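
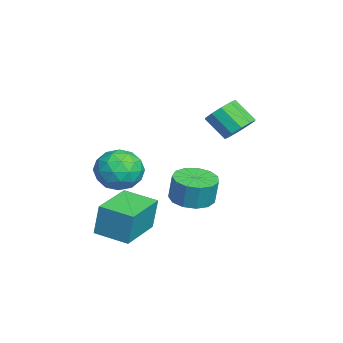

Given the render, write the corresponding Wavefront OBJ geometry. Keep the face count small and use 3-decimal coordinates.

v -0.988 1.256 -0.177
v -0.453 0.459 -0.139
v -0.317 0.608 1.094
v -0.852 1.404 1.057
v -0.11 0.869 -0.226
v 0.025 1.018 1.007
v -0.047 1.402 -0.298
v 0.089 1.55 0.936
v -0.282 1.888 -0.331
v -0.146 2.037 0.903
v -0.741 2.173 -0.315
v -0.606 2.322 0.919
v -1.279 2.167 -0.255
v -1.143 2.316 0.979
v -1.724 1.872 -0.171
v -1.588 2.021 1.063
v -1.935 1.381 -0.088
v -1.8 1.53 1.146
v -1.846 0.85 -0.034
v -1.711 0.999 1.2
v -1.484 0.448 -0.025
v -1.349 0.597 1.209
v -0.965 0.302 -0.064
v -0.829 0.451 1.169
v -1.123 -1.213 0.986
v -0.173 -0.774 1.303
v -0.867 -2.566 2.097
v 0.083 -2.127 2.414
v -0.86 -1.643 2.682
v -1.018 -0.806 1.996
v -0.022 -2.534 1.404
v -0.18 -1.697 0.718
v 0.508 -1.59 1.561
v -0.01 -1.04 2.352
v -1.03 -2.3 1.048
v -1.548 -1.75 1.839
v -0.67 -0.874 1.047
v -0.37 -2.466 2.353
v -0.924 -2.181 2.511
v -0.366 -1.923 2.697
v -1.167 -0.894 1.455
v -0.609 -0.635 1.641
v -1.013 -1.147 2.452
v -0.431 -2.705 1.759
v 0.127 -2.446 1.945
v -0.674 -1.417 0.703
v -0.116 -1.159 0.889
v -0.027 -2.193 0.948
v 0.288 -1.096 1.385
v 0.438 -1.892 2.038
v 0.377 -2.131 1.444
v 0.284 -1.639 1.041
v -0.016 -0.772 1.85
v 0.134 -1.568 2.502
v -0.42 -1.284 2.66
v -0.513 -0.792 2.257
v 0.384 -1.252 2.001
v -1.174 -1.772 0.898
v -1.024 -2.568 1.55
v -0.527 -2.548 1.143
v -0.62 -2.056 0.74
v -1.478 -1.448 1.362
v -1.328 -2.244 2.015
v -1.324 -1.701 2.359
v -1.417 -1.209 1.956
v -1.424 -2.088 1.399
v -0.743 -1.694 -1.071
v -0.663 -1.473 0.461
v -0.028 -0.339 -1.305
v 0.051 -0.117 0.228
v 1.109 -2.663 -1.028
v 1.188 -2.441 0.505
v 1.823 -1.307 -1.261
v 1.903 -1.086 0.271
v -3.616 3.328 2.528
v -3.196 3.723 3.125
v -3.743 2.906 4.05
v -4.164 2.512 3.452
v -3.647 3.959 3.066
v -4.195 3.142 3.991
v -4.087 3.955 2.802
v -4.634 3.138 3.727
v -4.347 3.711 2.433
v -4.894 2.894 3.358
v -4.328 3.321 2.1
v -4.875 2.504 3.025
v -4.037 2.934 1.93
v -4.584 2.117 2.855
v -3.585 2.698 1.989
v -4.133 1.881 2.914
v -3.146 2.702 2.253
v -3.693 1.885 3.178
v -2.886 2.946 2.622
v -3.433 2.129 3.547
v -2.905 3.336 2.955
v -3.452 2.519 3.88
f 2 1 5
f 2 5 3
f 3 5 6
f 3 6 4
f 5 1 7
f 5 7 6
f 6 7 8
f 6 8 4
f 7 1 9
f 7 9 8
f 8 9 10
f 8 10 4
f 9 1 11
f 9 11 10
f 10 11 12
f 10 12 4
f 11 1 13
f 11 13 12
f 12 13 14
f 12 14 4
f 13 1 15
f 13 15 14
f 14 15 16
f 14 16 4
f 15 1 17
f 15 17 16
f 16 17 18
f 16 18 4
f 17 1 19
f 17 19 18
f 18 19 20
f 18 20 4
f 19 1 21
f 19 21 20
f 20 21 22
f 20 22 4
f 21 1 23
f 21 23 22
f 22 23 24
f 22 24 4
f 23 1 2
f 23 2 24
f 24 2 3
f 24 3 4
f 25 62 41
f 62 36 65
f 41 65 30
f 62 65 41
f 25 41 37
f 41 30 42
f 37 42 26
f 41 42 37
f 25 37 46
f 37 26 47
f 46 47 32
f 37 47 46
f 25 46 58
f 46 32 61
f 58 61 35
f 46 61 58
f 25 58 62
f 58 35 66
f 62 66 36
f 58 66 62
f 26 42 53
f 42 30 56
f 53 56 34
f 42 56 53
f 30 65 43
f 65 36 64
f 43 64 29
f 65 64 43
f 36 66 63
f 66 35 59
f 63 59 27
f 66 59 63
f 35 61 60
f 61 32 48
f 60 48 31
f 61 48 60
f 32 47 52
f 47 26 49
f 52 49 33
f 47 49 52
f 28 54 40
f 54 34 55
f 40 55 29
f 54 55 40
f 28 40 38
f 40 29 39
f 38 39 27
f 40 39 38
f 28 38 45
f 38 27 44
f 45 44 31
f 38 44 45
f 28 45 50
f 45 31 51
f 50 51 33
f 45 51 50
f 28 50 54
f 50 33 57
f 54 57 34
f 50 57 54
f 29 55 43
f 55 34 56
f 43 56 30
f 55 56 43
f 27 39 63
f 39 29 64
f 63 64 36
f 39 64 63
f 31 44 60
f 44 27 59
f 60 59 35
f 44 59 60
f 33 51 52
f 51 31 48
f 52 48 32
f 51 48 52
f 34 57 53
f 57 33 49
f 53 49 26
f 57 49 53
f 68 70 67
f 71 68 67
f 67 70 69
f 69 71 67
f 68 74 70
f 72 68 71
f 72 74 68
f 70 74 69
f 73 71 69
f 69 74 73
f 73 72 71
f 74 72 73
f 76 75 79
f 76 79 77
f 77 79 80
f 77 80 78
f 79 75 81
f 79 81 80
f 80 81 82
f 80 82 78
f 81 75 83
f 81 83 82
f 82 83 84
f 82 84 78
f 83 75 85
f 83 85 84
f 84 85 86
f 84 86 78
f 85 75 87
f 85 87 86
f 86 87 88
f 86 88 78
f 87 75 89
f 87 89 88
f 88 89 90
f 88 90 78
f 89 75 91
f 89 91 90
f 90 91 92
f 90 92 78
f 91 75 93
f 91 93 92
f 92 93 94
f 92 94 78
f 93 75 95
f 93 95 94
f 94 95 96
f 94 96 78
f 95 75 76
f 95 76 96
f 96 76 77
f 96 77 78



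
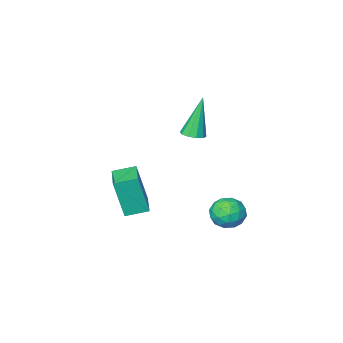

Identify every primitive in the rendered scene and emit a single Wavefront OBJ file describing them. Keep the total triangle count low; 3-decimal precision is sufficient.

v -2.965 0.792 -3.624
v -2.422 1.055 -3.007
v -3.338 -0.295 -2.833
v -2.795 -0.032 -2.216
v -3.504 0.426 -2.391
v -3.274 1.098 -2.879
v -2.486 -0.338 -2.961
v -2.256 0.334 -3.449
v -2.127 0.356 -2.597
v -2.756 0.829 -2.245
v -3.004 -0.069 -3.595
v -3.633 0.404 -3.243
v -2.661 1.019 -3.385
v -3.099 -0.259 -2.455
v -3.516 0.01 -2.558
v -3.197 0.165 -2.195
v -3.161 1.044 -3.31
v -2.843 1.199 -2.947
v -3.479 0.829 -2.585
v -2.917 -0.439 -2.893
v -2.599 -0.284 -2.53
v -2.563 0.595 -3.645
v -2.244 0.75 -3.282
v -2.281 -0.069 -3.255
v -2.168 0.763 -2.781
v -2.387 0.124 -2.317
v -2.205 -0.056 -2.754
v -2.07 0.339 -3.042
v -2.538 1.04 -2.574
v -2.757 0.401 -2.11
v -3.174 0.671 -2.212
v -3.039 1.066 -2.499
v -2.364 0.63 -2.333
v -3.003 0.359 -3.73
v -3.222 -0.28 -3.266
v -2.721 -0.306 -3.341
v -2.586 0.089 -3.628
v -3.373 0.636 -3.523
v -3.592 -0.003 -3.059
v -3.69 0.421 -2.798
v -3.555 0.816 -3.086
v -3.396 0.13 -3.507
v -0.432 -2.226 -2.632
v -0.073 -2.563 -0.704
v 0.223 -0.892 -2.521
v 0.581 -1.229 -0.593
v 0.519 -2.671 -2.887
v 0.877 -3.008 -0.959
v 1.173 -1.337 -2.776
v 1.532 -1.674 -0.848
v -2.115 -1.26 1.323
v -1.667 -1.598 1.423
v -2.685 -1.42 3.337
v -1.566 -1.266 1.478
v -1.674 -0.93 1.474
v -1.951 -0.721 1.412
v -2.29 -0.717 1.316
v -2.562 -0.921 1.223
v -2.663 -1.254 1.168
v -2.555 -1.589 1.172
v -2.278 -1.798 1.233
v -1.939 -1.802 1.329
f 1 38 17
f 38 12 41
f 17 41 6
f 38 41 17
f 1 17 13
f 17 6 18
f 13 18 2
f 17 18 13
f 1 13 22
f 13 2 23
f 22 23 8
f 13 23 22
f 1 22 34
f 22 8 37
f 34 37 11
f 22 37 34
f 1 34 38
f 34 11 42
f 38 42 12
f 34 42 38
f 2 18 29
f 18 6 32
f 29 32 10
f 18 32 29
f 6 41 19
f 41 12 40
f 19 40 5
f 41 40 19
f 12 42 39
f 42 11 35
f 39 35 3
f 42 35 39
f 11 37 36
f 37 8 24
f 36 24 7
f 37 24 36
f 8 23 28
f 23 2 25
f 28 25 9
f 23 25 28
f 4 30 16
f 30 10 31
f 16 31 5
f 30 31 16
f 4 16 14
f 16 5 15
f 14 15 3
f 16 15 14
f 4 14 21
f 14 3 20
f 21 20 7
f 14 20 21
f 4 21 26
f 21 7 27
f 26 27 9
f 21 27 26
f 4 26 30
f 26 9 33
f 30 33 10
f 26 33 30
f 5 31 19
f 31 10 32
f 19 32 6
f 31 32 19
f 3 15 39
f 15 5 40
f 39 40 12
f 15 40 39
f 7 20 36
f 20 3 35
f 36 35 11
f 20 35 36
f 9 27 28
f 27 7 24
f 28 24 8
f 27 24 28
f 10 33 29
f 33 9 25
f 29 25 2
f 33 25 29
f 44 46 43
f 47 44 43
f 43 46 45
f 45 47 43
f 44 50 46
f 48 44 47
f 48 50 44
f 46 50 45
f 49 47 45
f 45 50 49
f 49 48 47
f 50 48 49
f 52 51 54
f 52 54 53
f 54 51 55
f 54 55 53
f 55 51 56
f 55 56 53
f 56 51 57
f 56 57 53
f 57 51 58
f 57 58 53
f 58 51 59
f 58 59 53
f 59 51 60
f 59 60 53
f 60 51 61
f 60 61 53
f 61 51 62
f 61 62 53
f 62 51 52
f 62 52 53



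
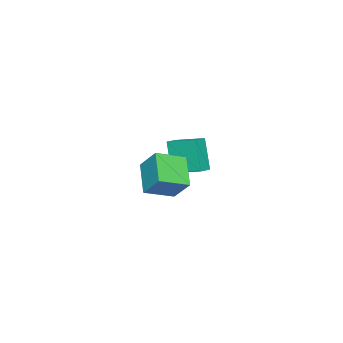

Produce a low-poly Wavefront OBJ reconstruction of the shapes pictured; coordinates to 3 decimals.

v 2.83 -0.081 -1.423
v 3.121 0.986 -0.158
v 1.561 0.991 -2.035
v 1.853 2.058 -0.771
v 4.187 0.882 -2.549
v 4.479 1.949 -1.285
v 2.919 1.954 -3.162
v 3.21 3.021 -1.897
v -3.679 -1.291 -5.285
v -4.292 -1.947 -3.299
v -3.671 0.513 -4.686
v -4.284 -0.144 -2.7
v -2.796 -1.376 -5.04
v -3.409 -2.033 -3.054
v -2.788 0.427 -4.441
v -3.401 -0.229 -2.455
f 2 4 1
f 5 2 1
f 1 4 3
f 3 5 1
f 2 8 4
f 6 2 5
f 6 8 2
f 4 8 3
f 7 5 3
f 3 8 7
f 7 6 5
f 8 6 7
f 10 12 9
f 13 10 9
f 9 12 11
f 11 13 9
f 10 16 12
f 14 10 13
f 14 16 10
f 12 16 11
f 15 13 11
f 11 16 15
f 15 14 13
f 16 14 15



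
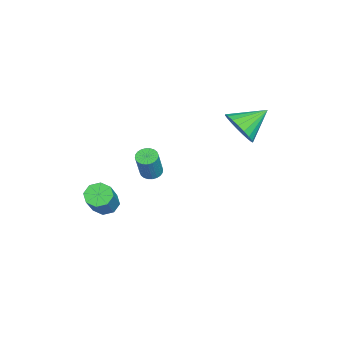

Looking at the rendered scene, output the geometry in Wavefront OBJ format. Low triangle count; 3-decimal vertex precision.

v -0.09 -1.838 -4.398
v 0.206 -2.284 -4.562
v 0.866 -2.389 -3.086
v 0.57 -1.942 -2.922
v 0.343 -2.122 -4.612
v 1.003 -2.226 -3.136
v 0.414 -1.916 -4.629
v 1.074 -2.02 -3.153
v 0.409 -1.698 -4.611
v 1.069 -1.803 -3.135
v 0.327 -1.502 -4.561
v 0.987 -1.606 -3.085
v 0.182 -1.356 -4.486
v 0.842 -1.461 -3.01
v -0.004 -1.284 -4.397
v 0.656 -1.389 -2.921
v -0.203 -1.297 -4.309
v 0.457 -1.401 -2.833
v -0.386 -1.391 -4.234
v 0.274 -1.496 -2.758
v -0.523 -1.554 -4.184
v 0.137 -1.658 -2.708
v -0.594 -1.76 -4.167
v 0.066 -1.864 -2.691
v -0.589 -1.977 -4.185
v 0.071 -2.082 -2.709
v -0.507 -2.174 -4.235
v 0.153 -2.278 -2.759
v -0.362 -2.319 -4.31
v 0.298 -2.424 -2.834
v -0.176 -2.391 -4.399
v 0.484 -2.496 -2.923
v 0.023 -2.379 -4.487
v 0.683 -2.483 -3.011
v 3.041 -3.469 -4.649
v 3.568 -3.479 -5.11
v 4.825 -3.52 -3.672
v 4.299 -3.511 -3.211
v 3.426 -2.981 -4.971
v 4.683 -3.023 -3.534
v 3.059 -2.769 -4.643
v 4.316 -2.811 -3.206
v 2.681 -2.968 -4.319
v 3.938 -3.009 -2.882
v 2.515 -3.46 -4.188
v 3.772 -3.501 -2.75
v 2.657 -3.957 -4.326
v 3.914 -3.999 -2.889
v 3.024 -4.169 -4.654
v 4.281 -4.211 -3.217
v 3.402 -3.971 -4.978
v 4.659 -4.012 -3.541
v -0.251 2.281 -1.086
v 0.519 2.335 -0.39
v -1.109 3.519 -0.234
v 0.644 2.626 -0.685
v 0.615 2.856 -1.049
v 0.435 2.988 -1.42
v 0.137 2.997 -1.734
v -0.228 2.882 -1.935
v -0.597 2.664 -1.989
v -0.907 2.379 -1.888
v -1.103 2.078 -1.648
v -1.151 1.812 -1.31
v -1.045 1.627 -0.934
v -0.801 1.555 -0.585
v -0.462 1.609 -0.322
v -0.086 1.779 -0.191
v 0.261 2.036 -0.215
f 2 1 5
f 2 5 3
f 3 5 6
f 3 6 4
f 5 1 7
f 5 7 6
f 6 7 8
f 6 8 4
f 7 1 9
f 7 9 8
f 8 9 10
f 8 10 4
f 9 1 11
f 9 11 10
f 10 11 12
f 10 12 4
f 11 1 13
f 11 13 12
f 12 13 14
f 12 14 4
f 13 1 15
f 13 15 14
f 14 15 16
f 14 16 4
f 15 1 17
f 15 17 16
f 16 17 18
f 16 18 4
f 17 1 19
f 17 19 18
f 18 19 20
f 18 20 4
f 19 1 21
f 19 21 20
f 20 21 22
f 20 22 4
f 21 1 23
f 21 23 22
f 22 23 24
f 22 24 4
f 23 1 25
f 23 25 24
f 24 25 26
f 24 26 4
f 25 1 27
f 25 27 26
f 26 27 28
f 26 28 4
f 27 1 29
f 27 29 28
f 28 29 30
f 28 30 4
f 29 1 31
f 29 31 30
f 30 31 32
f 30 32 4
f 31 1 33
f 31 33 32
f 32 33 34
f 32 34 4
f 33 1 2
f 33 2 34
f 34 2 3
f 34 3 4
f 36 35 39
f 36 39 37
f 37 39 40
f 37 40 38
f 39 35 41
f 39 41 40
f 40 41 42
f 40 42 38
f 41 35 43
f 41 43 42
f 42 43 44
f 42 44 38
f 43 35 45
f 43 45 44
f 44 45 46
f 44 46 38
f 45 35 47
f 45 47 46
f 46 47 48
f 46 48 38
f 47 35 49
f 47 49 48
f 48 49 50
f 48 50 38
f 49 35 51
f 49 51 50
f 50 51 52
f 50 52 38
f 51 35 36
f 51 36 52
f 52 36 37
f 52 37 38
f 54 53 56
f 54 56 55
f 56 53 57
f 56 57 55
f 57 53 58
f 57 58 55
f 58 53 59
f 58 59 55
f 59 53 60
f 59 60 55
f 60 53 61
f 60 61 55
f 61 53 62
f 61 62 55
f 62 53 63
f 62 63 55
f 63 53 64
f 63 64 55
f 64 53 65
f 64 65 55
f 65 53 66
f 65 66 55
f 66 53 67
f 66 67 55
f 67 53 68
f 67 68 55
f 68 53 69
f 68 69 55
f 69 53 54
f 69 54 55



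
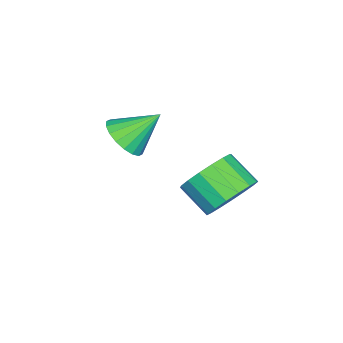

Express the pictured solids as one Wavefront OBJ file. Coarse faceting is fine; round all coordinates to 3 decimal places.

v -0.118 1.994 -2.539
v 0.503 1.38 -3.122
v 0.178 0.312 -2.344
v -0.442 0.926 -1.761
v 0.808 1.55 -2.761
v 0.483 0.483 -1.983
v 0.901 1.822 -2.349
v 0.576 0.755 -1.571
v 0.76 2.134 -1.98
v 0.436 1.067 -1.202
v 0.419 2.413 -1.74
v 0.094 1.346 -0.962
v -0.046 2.596 -1.682
v -0.37 1.529 -0.904
v -0.527 2.641 -1.821
v -0.851 1.574 -1.043
v -0.914 2.538 -2.124
v -1.239 1.471 -1.346
v -1.119 2.31 -2.523
v -1.443 1.243 -1.744
v -1.094 2.009 -2.925
v -1.419 0.942 -2.147
v -0.846 1.705 -3.238
v -1.171 0.638 -2.46
v -0.431 1.467 -3.392
v -0.755 0.4 -2.614
v 0.056 1.35 -3.35
v -0.269 0.282 -2.572
v -0.675 -2.039 -1.217
v 0.129 -1.959 -0.845
v -1.265 -1.021 -0.163
v 0.13 -1.673 -1.12
v -0.028 -1.461 -1.414
v -0.315 -1.363 -1.669
v -0.673 -1.399 -1.835
v -1.032 -1.561 -1.878
v -1.32 -1.819 -1.79
v -1.48 -2.12 -1.589
v -1.481 -2.405 -1.314
v -1.322 -2.618 -1.02
v -1.036 -2.716 -0.765
v -0.677 -2.68 -0.599
v -0.319 -2.517 -0.556
v -0.031 -2.26 -0.644
f 2 1 5
f 2 5 3
f 3 5 6
f 3 6 4
f 5 1 7
f 5 7 6
f 6 7 8
f 6 8 4
f 7 1 9
f 7 9 8
f 8 9 10
f 8 10 4
f 9 1 11
f 9 11 10
f 10 11 12
f 10 12 4
f 11 1 13
f 11 13 12
f 12 13 14
f 12 14 4
f 13 1 15
f 13 15 14
f 14 15 16
f 14 16 4
f 15 1 17
f 15 17 16
f 16 17 18
f 16 18 4
f 17 1 19
f 17 19 18
f 18 19 20
f 18 20 4
f 19 1 21
f 19 21 20
f 20 21 22
f 20 22 4
f 21 1 23
f 21 23 22
f 22 23 24
f 22 24 4
f 23 1 25
f 23 25 24
f 24 25 26
f 24 26 4
f 25 1 27
f 25 27 26
f 26 27 28
f 26 28 4
f 27 1 2
f 27 2 28
f 28 2 3
f 28 3 4
f 30 29 32
f 30 32 31
f 32 29 33
f 32 33 31
f 33 29 34
f 33 34 31
f 34 29 35
f 34 35 31
f 35 29 36
f 35 36 31
f 36 29 37
f 36 37 31
f 37 29 38
f 37 38 31
f 38 29 39
f 38 39 31
f 39 29 40
f 39 40 31
f 40 29 41
f 40 41 31
f 41 29 42
f 41 42 31
f 42 29 43
f 42 43 31
f 43 29 44
f 43 44 31
f 44 29 30
f 44 30 31



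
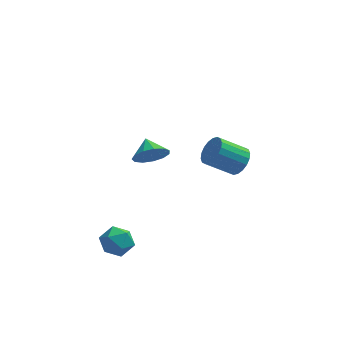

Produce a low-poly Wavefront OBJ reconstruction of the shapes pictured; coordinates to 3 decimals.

v 2.429 2.176 -1.055
v 2.909 1.743 -0.503
v 1.552 1.471 0.466
v 1.071 1.904 -0.085
v 2.931 2.098 -0.373
v 1.574 1.826 0.596
v 2.853 2.468 -0.379
v 1.496 2.196 0.591
v 2.691 2.78 -0.518
v 1.334 2.508 0.452
v 2.477 2.973 -0.763
v 1.12 2.701 0.206
v 2.254 3.008 -1.066
v 0.896 2.736 -0.097
v 2.065 2.878 -1.367
v 0.707 2.606 -0.398
v 1.948 2.609 -1.606
v 0.591 2.337 -0.637
v 1.926 2.254 -1.736
v 0.569 1.982 -0.767
v 2.004 1.884 -1.731
v 0.647 1.612 -0.761
v 2.166 1.572 -1.592
v 0.809 1.3 -0.622
v 2.38 1.379 -1.346
v 1.023 1.107 -0.377
v 2.604 1.344 -1.043
v 1.246 1.072 -0.074
v 2.793 1.474 -0.742
v 1.435 1.202 0.227
v -1.443 -3.566 3.741
v -0.623 -3.459 4.043
v -1.737 -2.714 4.239
v -0.646 -3.216 3.612
v -0.922 -3.083 3.222
v -1.363 -3.104 2.997
v -1.83 -3.272 3.008
v -2.173 -3.533 3.252
v -2.285 -3.805 3.652
v -2.129 -4.001 4.08
v -1.755 -4.059 4.4
v -1.282 -3.96 4.512
v -0.86 -3.737 4.379
v -3.902 -3.239 -2.475
v -3.352 -2.579 -2.759
v -2.768 -4.161 -2.421
v -2.218 -3.501 -2.705
v -2.585 -3.461 -1.879
v -3.286 -2.891 -1.913
v -2.834 -3.849 -3.267
v -3.535 -3.279 -3.301
v -2.692 -2.957 -3.248
v -2.538 -2.716 -2.39
v -3.582 -4.024 -2.79
v -3.428 -3.783 -1.932
f 2 1 5
f 2 5 3
f 3 5 6
f 3 6 4
f 5 1 7
f 5 7 6
f 6 7 8
f 6 8 4
f 7 1 9
f 7 9 8
f 8 9 10
f 8 10 4
f 9 1 11
f 9 11 10
f 10 11 12
f 10 12 4
f 11 1 13
f 11 13 12
f 12 13 14
f 12 14 4
f 13 1 15
f 13 15 14
f 14 15 16
f 14 16 4
f 15 1 17
f 15 17 16
f 16 17 18
f 16 18 4
f 17 1 19
f 17 19 18
f 18 19 20
f 18 20 4
f 19 1 21
f 19 21 20
f 20 21 22
f 20 22 4
f 21 1 23
f 21 23 22
f 22 23 24
f 22 24 4
f 23 1 25
f 23 25 24
f 24 25 26
f 24 26 4
f 25 1 27
f 25 27 26
f 26 27 28
f 26 28 4
f 27 1 29
f 27 29 28
f 28 29 30
f 28 30 4
f 29 1 2
f 29 2 30
f 30 2 3
f 30 3 4
f 32 31 34
f 32 34 33
f 34 31 35
f 34 35 33
f 35 31 36
f 35 36 33
f 36 31 37
f 36 37 33
f 37 31 38
f 37 38 33
f 38 31 39
f 38 39 33
f 39 31 40
f 39 40 33
f 40 31 41
f 40 41 33
f 41 31 42
f 41 42 33
f 42 31 43
f 42 43 33
f 43 31 32
f 43 32 33
f 44 55 49
f 44 49 45
f 44 45 51
f 44 51 54
f 44 54 55
f 45 49 53
f 49 55 48
f 55 54 46
f 54 51 50
f 51 45 52
f 47 53 48
f 47 48 46
f 47 46 50
f 47 50 52
f 47 52 53
f 48 53 49
f 46 48 55
f 50 46 54
f 52 50 51
f 53 52 45



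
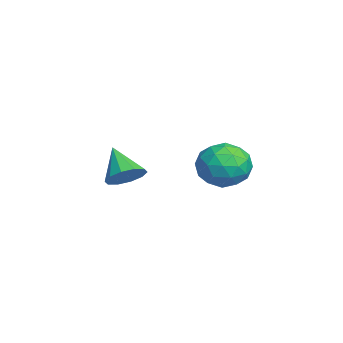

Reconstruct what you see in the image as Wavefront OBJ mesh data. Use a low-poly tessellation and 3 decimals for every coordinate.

v -1.992 -1.703 0.088
v -1.58 -1.468 0.576
v -2.848 -2.077 0.992
v -1.837 -1.156 0.462
v -2.153 -1.052 0.205
v -2.408 -1.197 -0.096
v -2.503 -1.535 -0.327
v -2.404 -1.937 -0.399
v -2.147 -2.249 -0.285
v -1.83 -2.353 -0.029
v -1.576 -2.208 0.273
v -1.48 -1.87 0.504
v 0.675 1.447 1.568
v 1.508 1.583 1.39
v 1.012 0.277 2.25
v 1.845 0.413 2.072
v 1.431 0.933 2.622
v 1.223 1.655 2.201
v 1.297 0.205 1.439
v 1.089 0.927 1.018
v 1.892 0.815 1.311
v 1.975 1.265 2.041
v 0.545 0.595 1.599
v 0.628 1.045 2.329
v 1.062 1.617 1.419
v 1.458 0.243 2.221
v 1.215 0.548 2.544
v 1.704 0.628 2.439
v 0.894 1.66 1.896
v 1.384 1.74 1.791
v 1.339 1.358 2.515
v 1.136 0.12 1.849
v 1.626 0.2 1.744
v 0.816 1.232 1.201
v 1.305 1.312 1.096
v 1.181 0.502 1.125
v 1.777 1.246 1.268
v 1.975 0.559 1.669
v 1.653 0.436 1.297
v 1.531 0.861 1.049
v 1.826 1.511 1.697
v 2.024 0.823 2.098
v 1.781 1.128 2.421
v 1.658 1.553 2.174
v 2.052 1.059 1.651
v 0.496 1.037 1.542
v 0.694 0.349 1.943
v 0.862 0.307 1.466
v 0.739 0.732 1.219
v 0.545 1.301 1.971
v 0.743 0.614 2.372
v 0.989 0.999 2.591
v 0.867 1.424 2.343
v 0.468 0.801 1.989
f 2 1 4
f 2 4 3
f 4 1 5
f 4 5 3
f 5 1 6
f 5 6 3
f 6 1 7
f 6 7 3
f 7 1 8
f 7 8 3
f 8 1 9
f 8 9 3
f 9 1 10
f 9 10 3
f 10 1 11
f 10 11 3
f 11 1 12
f 11 12 3
f 12 1 2
f 12 2 3
f 13 50 29
f 50 24 53
f 29 53 18
f 50 53 29
f 13 29 25
f 29 18 30
f 25 30 14
f 29 30 25
f 13 25 34
f 25 14 35
f 34 35 20
f 25 35 34
f 13 34 46
f 34 20 49
f 46 49 23
f 34 49 46
f 13 46 50
f 46 23 54
f 50 54 24
f 46 54 50
f 14 30 41
f 30 18 44
f 41 44 22
f 30 44 41
f 18 53 31
f 53 24 52
f 31 52 17
f 53 52 31
f 24 54 51
f 54 23 47
f 51 47 15
f 54 47 51
f 23 49 48
f 49 20 36
f 48 36 19
f 49 36 48
f 20 35 40
f 35 14 37
f 40 37 21
f 35 37 40
f 16 42 28
f 42 22 43
f 28 43 17
f 42 43 28
f 16 28 26
f 28 17 27
f 26 27 15
f 28 27 26
f 16 26 33
f 26 15 32
f 33 32 19
f 26 32 33
f 16 33 38
f 33 19 39
f 38 39 21
f 33 39 38
f 16 38 42
f 38 21 45
f 42 45 22
f 38 45 42
f 17 43 31
f 43 22 44
f 31 44 18
f 43 44 31
f 15 27 51
f 27 17 52
f 51 52 24
f 27 52 51
f 19 32 48
f 32 15 47
f 48 47 23
f 32 47 48
f 21 39 40
f 39 19 36
f 40 36 20
f 39 36 40
f 22 45 41
f 45 21 37
f 41 37 14
f 45 37 41



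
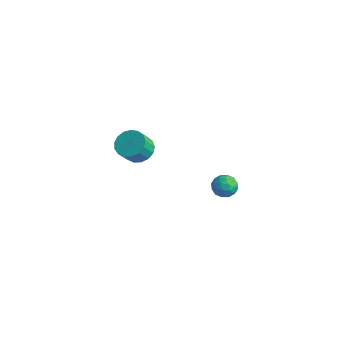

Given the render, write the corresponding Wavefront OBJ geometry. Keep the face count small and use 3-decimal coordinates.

v 3.065 2.844 3.503
v 3.445 3.119 4.123
v 4.055 2.121 3.217
v 4.435 2.396 3.837
v 3.819 1.932 3.934
v 3.207 2.379 4.111
v 4.293 2.861 3.229
v 3.681 3.308 3.406
v 4.205 3.13 3.954
v 3.911 2.556 4.389
v 3.589 2.684 2.951
v 3.295 2.11 3.386
v 3.168 3.045 3.838
v 4.332 2.195 3.502
v 3.97 1.922 3.559
v 4.193 2.084 3.923
v 3.028 2.61 3.831
v 3.252 2.772 4.196
v 3.471 2.074 4.084
v 4.248 2.468 3.144
v 4.472 2.63 3.509
v 3.307 3.156 3.417
v 3.53 3.318 3.781
v 4.029 3.166 3.256
v 3.838 3.213 4.103
v 4.42 2.789 3.935
v 4.337 3.062 3.578
v 3.977 3.324 3.682
v 3.666 2.876 4.359
v 4.248 2.451 4.191
v 3.885 2.178 4.248
v 3.526 2.441 4.352
v 4.112 2.882 4.26
v 3.252 2.789 3.149
v 3.834 2.364 2.981
v 3.974 2.799 2.988
v 3.615 3.062 3.092
v 3.08 2.451 3.405
v 3.662 2.027 3.237
v 3.523 1.916 3.658
v 3.163 2.178 3.762
v 3.388 2.358 3.08
v -3.844 2.979 1.895
v -3.137 3.543 2.244
v -3.008 2.745 3.274
v -3.716 2.181 2.925
v -3.523 3.722 2.43
v -3.394 2.923 3.46
v -3.983 3.73 2.494
v -3.854 2.931 3.524
v -4.411 3.566 2.42
v -4.282 2.767 3.451
v -4.709 3.268 2.226
v -4.58 2.469 3.257
v -4.809 2.903 1.956
v -4.681 2.105 2.987
v -4.689 2.557 1.673
v -4.56 1.758 2.703
v -4.374 2.307 1.439
v -4.246 1.508 2.47
v -3.939 2.211 1.311
v -3.81 1.412 2.341
v -3.481 2.291 1.316
v -3.353 1.492 2.346
v -3.107 2.529 1.454
v -2.979 1.73 2.484
v -2.902 2.87 1.692
v -2.773 2.071 2.723
v -2.913 3.236 1.978
v -2.784 2.437 3.008
f 1 38 17
f 38 12 41
f 17 41 6
f 38 41 17
f 1 17 13
f 17 6 18
f 13 18 2
f 17 18 13
f 1 13 22
f 13 2 23
f 22 23 8
f 13 23 22
f 1 22 34
f 22 8 37
f 34 37 11
f 22 37 34
f 1 34 38
f 34 11 42
f 38 42 12
f 34 42 38
f 2 18 29
f 18 6 32
f 29 32 10
f 18 32 29
f 6 41 19
f 41 12 40
f 19 40 5
f 41 40 19
f 12 42 39
f 42 11 35
f 39 35 3
f 42 35 39
f 11 37 36
f 37 8 24
f 36 24 7
f 37 24 36
f 8 23 28
f 23 2 25
f 28 25 9
f 23 25 28
f 4 30 16
f 30 10 31
f 16 31 5
f 30 31 16
f 4 16 14
f 16 5 15
f 14 15 3
f 16 15 14
f 4 14 21
f 14 3 20
f 21 20 7
f 14 20 21
f 4 21 26
f 21 7 27
f 26 27 9
f 21 27 26
f 4 26 30
f 26 9 33
f 30 33 10
f 26 33 30
f 5 31 19
f 31 10 32
f 19 32 6
f 31 32 19
f 3 15 39
f 15 5 40
f 39 40 12
f 15 40 39
f 7 20 36
f 20 3 35
f 36 35 11
f 20 35 36
f 9 27 28
f 27 7 24
f 28 24 8
f 27 24 28
f 10 33 29
f 33 9 25
f 29 25 2
f 33 25 29
f 44 43 47
f 44 47 45
f 45 47 48
f 45 48 46
f 47 43 49
f 47 49 48
f 48 49 50
f 48 50 46
f 49 43 51
f 49 51 50
f 50 51 52
f 50 52 46
f 51 43 53
f 51 53 52
f 52 53 54
f 52 54 46
f 53 43 55
f 53 55 54
f 54 55 56
f 54 56 46
f 55 43 57
f 55 57 56
f 56 57 58
f 56 58 46
f 57 43 59
f 57 59 58
f 58 59 60
f 58 60 46
f 59 43 61
f 59 61 60
f 60 61 62
f 60 62 46
f 61 43 63
f 61 63 62
f 62 63 64
f 62 64 46
f 63 43 65
f 63 65 64
f 64 65 66
f 64 66 46
f 65 43 67
f 65 67 66
f 66 67 68
f 66 68 46
f 67 43 69
f 67 69 68
f 68 69 70
f 68 70 46
f 69 43 44
f 69 44 70
f 70 44 45
f 70 45 46



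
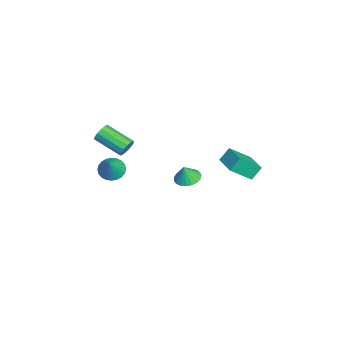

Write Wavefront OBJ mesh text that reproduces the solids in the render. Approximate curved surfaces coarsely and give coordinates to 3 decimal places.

v 0.096 -2.826 -1.201
v 0.457 -2.793 -0.698
v -0.415 -4.281 0.024
v -0.776 -4.314 -0.479
v 0.177 -2.596 -0.631
v -0.695 -4.084 0.092
v -0.129 -2.472 -0.745
v -1.001 -3.96 -0.022
v -0.364 -2.46 -1.003
v -1.236 -3.948 -0.281
v -0.453 -2.565 -1.325
v -1.324 -4.053 -0.602
v -0.367 -2.752 -1.607
v -1.239 -4.24 -0.884
v -0.134 -2.963 -1.761
v -1.006 -4.451 -1.038
v 0.171 -3.13 -1.736
v -0.701 -4.618 -1.014
v 0.453 -3.201 -1.542
v -0.419 -4.689 -0.82
v 0.621 -3.153 -1.24
v -0.25 -4.641 -0.517
v 0.623 -3.001 -0.925
v -0.249 -4.489 -0.203
v 2.832 3.476 -0.845
v 3.181 2.291 0.14
v 2.534 3.999 -0.111
v 2.883 2.814 0.875
v 4.217 4.026 -0.675
v 4.566 2.841 0.311
v 3.919 4.549 0.06
v 4.268 3.364 1.045
v -0.372 -3.734 -3.341
v 0.264 -3.706 -3.842
v 0.532 -3.826 -2.199
v 0.219 -3.399 -3.782
v 0.085 -3.143 -3.655
v -0.119 -2.977 -3.48
v -0.362 -2.926 -3.284
v -0.606 -2.998 -3.097
v -0.814 -3.182 -2.946
v -0.956 -3.45 -2.856
v -1.008 -3.761 -2.84
v -0.964 -4.068 -2.9
v -0.829 -4.324 -3.027
v -0.625 -4.491 -3.202
v -0.382 -4.542 -3.398
v -0.138 -4.47 -3.586
v 0.07 -4.286 -3.736
v 0.211 -4.018 -3.826
v -0.477 0.542 -4.074
v -0.024 -0.079 -4.295
v -0.283 0.318 -3.046
v 0.199 0.168 -4.283
v 0.304 0.48 -4.235
v 0.274 0.803 -4.159
v 0.115 1.08 -4.069
v -0.147 1.265 -3.979
v -0.466 1.324 -3.906
v -0.787 1.248 -3.861
v -1.054 1.051 -3.854
v -1.222 0.765 -3.885
v -1.261 0.44 -3.948
v -1.164 0.134 -4.033
v -0.948 -0.102 -4.126
v -0.651 -0.227 -4.209
v -0.324 -0.219 -4.269
f 2 1 5
f 2 5 3
f 3 5 6
f 3 6 4
f 5 1 7
f 5 7 6
f 6 7 8
f 6 8 4
f 7 1 9
f 7 9 8
f 8 9 10
f 8 10 4
f 9 1 11
f 9 11 10
f 10 11 12
f 10 12 4
f 11 1 13
f 11 13 12
f 12 13 14
f 12 14 4
f 13 1 15
f 13 15 14
f 14 15 16
f 14 16 4
f 15 1 17
f 15 17 16
f 16 17 18
f 16 18 4
f 17 1 19
f 17 19 18
f 18 19 20
f 18 20 4
f 19 1 21
f 19 21 20
f 20 21 22
f 20 22 4
f 21 1 23
f 21 23 22
f 22 23 24
f 22 24 4
f 23 1 2
f 23 2 24
f 24 2 3
f 24 3 4
f 26 28 25
f 29 26 25
f 25 28 27
f 27 29 25
f 26 32 28
f 30 26 29
f 30 32 26
f 28 32 27
f 31 29 27
f 27 32 31
f 31 30 29
f 32 30 31
f 34 33 36
f 34 36 35
f 36 33 37
f 36 37 35
f 37 33 38
f 37 38 35
f 38 33 39
f 38 39 35
f 39 33 40
f 39 40 35
f 40 33 41
f 40 41 35
f 41 33 42
f 41 42 35
f 42 33 43
f 42 43 35
f 43 33 44
f 43 44 35
f 44 33 45
f 44 45 35
f 45 33 46
f 45 46 35
f 46 33 47
f 46 47 35
f 47 33 48
f 47 48 35
f 48 33 49
f 48 49 35
f 49 33 50
f 49 50 35
f 50 33 34
f 50 34 35
f 52 51 54
f 52 54 53
f 54 51 55
f 54 55 53
f 55 51 56
f 55 56 53
f 56 51 57
f 56 57 53
f 57 51 58
f 57 58 53
f 58 51 59
f 58 59 53
f 59 51 60
f 59 60 53
f 60 51 61
f 60 61 53
f 61 51 62
f 61 62 53
f 62 51 63
f 62 63 53
f 63 51 64
f 63 64 53
f 64 51 65
f 64 65 53
f 65 51 66
f 65 66 53
f 66 51 67
f 66 67 53
f 67 51 52
f 67 52 53



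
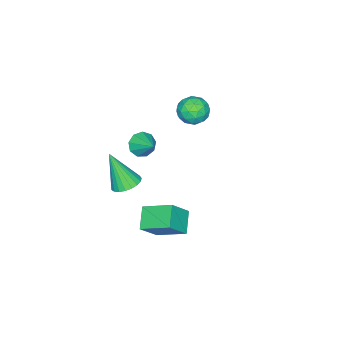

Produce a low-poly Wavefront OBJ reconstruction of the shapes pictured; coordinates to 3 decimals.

v 1.488 -2.863 -2.803
v 2.138 -3.3 -3.046
v 1.592 -3.797 -0.837
v 2.284 -3.019 -2.92
v 2.293 -2.711 -2.774
v 2.162 -2.429 -2.633
v 1.915 -2.222 -2.522
v 1.594 -2.126 -2.459
v 1.254 -2.158 -2.456
v 0.955 -2.311 -2.513
v 0.748 -2.56 -2.62
v 0.669 -2.861 -2.759
v 0.731 -3.162 -2.905
v 0.924 -3.412 -3.034
v 1.215 -3.567 -3.123
v 1.552 -3.6 -3.157
v 1.879 -3.506 -3.13
v -4.293 -1.927 -0.094
v -3.88 -1.549 -0.831
v -3.68 -3.251 -0.429
v -3.267 -2.873 -1.166
v -2.995 -2.64 -0.312
v -3.374 -1.821 -0.106
v -4.186 -2.979 -1.154
v -4.565 -2.16 -0.948
v -3.813 -2.199 -1.486
v -3.078 -1.99 -0.966
v -4.482 -2.81 -0.294
v -3.747 -2.601 0.226
v -4.141 -1.622 -0.434
v -3.419 -3.178 -0.826
v -3.26 -3.041 -0.325
v -3.017 -2.819 -0.758
v -3.843 -1.782 -0.007
v -3.6 -1.56 -0.44
v -3.08 -2.201 -0.135
v -3.96 -3.24 -0.82
v -3.717 -3.018 -1.253
v -4.543 -1.981 -0.502
v -4.3 -1.759 -0.935
v -4.48 -2.599 -1.125
v -3.858 -1.782 -1.252
v -3.498 -2.56 -1.448
v -4.038 -2.622 -1.441
v -4.261 -2.141 -1.32
v -3.426 -1.659 -0.946
v -3.065 -2.437 -1.142
v -2.906 -2.3 -0.641
v -3.129 -1.819 -0.519
v -3.387 -2.041 -1.331
v -4.495 -2.363 -0.118
v -4.134 -3.141 -0.314
v -4.431 -2.981 -0.741
v -4.654 -2.5 -0.619
v -4.062 -2.24 0.188
v -3.702 -3.018 -0.008
v -3.299 -2.659 0.06
v -3.522 -2.178 0.181
v -4.173 -2.759 0.071
v -0.389 -3.197 -1.272
v 0.316 -3.45 -1.404
v 0.129 -2.143 -0.528
v 0.174 -3.117 -1.777
v -0.231 -2.821 -1.914
v -0.71 -2.701 -1.75
v -1.039 -2.813 -1.363
v -1.063 -3.105 -0.934
v -0.772 -3.439 -0.662
v -0.302 -3.66 -0.676
v 0.128 -3.665 -0.969
v 2.717 -0.204 -4.532
v 1.733 -0.732 -3.828
v 2.41 1.336 -3.807
v 1.426 0.809 -3.102
v 3.674 -0.529 -3.438
v 2.69 -1.056 -2.733
v 3.367 1.012 -2.712
v 2.383 0.484 -2.008
f 2 1 4
f 2 4 3
f 4 1 5
f 4 5 3
f 5 1 6
f 5 6 3
f 6 1 7
f 6 7 3
f 7 1 8
f 7 8 3
f 8 1 9
f 8 9 3
f 9 1 10
f 9 10 3
f 10 1 11
f 10 11 3
f 11 1 12
f 11 12 3
f 12 1 13
f 12 13 3
f 13 1 14
f 13 14 3
f 14 1 15
f 14 15 3
f 15 1 16
f 15 16 3
f 16 1 17
f 16 17 3
f 17 1 2
f 17 2 3
f 18 55 34
f 55 29 58
f 34 58 23
f 55 58 34
f 18 34 30
f 34 23 35
f 30 35 19
f 34 35 30
f 18 30 39
f 30 19 40
f 39 40 25
f 30 40 39
f 18 39 51
f 39 25 54
f 51 54 28
f 39 54 51
f 18 51 55
f 51 28 59
f 55 59 29
f 51 59 55
f 19 35 46
f 35 23 49
f 46 49 27
f 35 49 46
f 23 58 36
f 58 29 57
f 36 57 22
f 58 57 36
f 29 59 56
f 59 28 52
f 56 52 20
f 59 52 56
f 28 54 53
f 54 25 41
f 53 41 24
f 54 41 53
f 25 40 45
f 40 19 42
f 45 42 26
f 40 42 45
f 21 47 33
f 47 27 48
f 33 48 22
f 47 48 33
f 21 33 31
f 33 22 32
f 31 32 20
f 33 32 31
f 21 31 38
f 31 20 37
f 38 37 24
f 31 37 38
f 21 38 43
f 38 24 44
f 43 44 26
f 38 44 43
f 21 43 47
f 43 26 50
f 47 50 27
f 43 50 47
f 22 48 36
f 48 27 49
f 36 49 23
f 48 49 36
f 20 32 56
f 32 22 57
f 56 57 29
f 32 57 56
f 24 37 53
f 37 20 52
f 53 52 28
f 37 52 53
f 26 44 45
f 44 24 41
f 45 41 25
f 44 41 45
f 27 50 46
f 50 26 42
f 46 42 19
f 50 42 46
f 61 60 63
f 61 63 62
f 63 60 64
f 63 64 62
f 64 60 65
f 64 65 62
f 65 60 66
f 65 66 62
f 66 60 67
f 66 67 62
f 67 60 68
f 67 68 62
f 68 60 69
f 68 69 62
f 69 60 70
f 69 70 62
f 70 60 61
f 70 61 62
f 72 74 71
f 75 72 71
f 71 74 73
f 73 75 71
f 72 78 74
f 76 72 75
f 76 78 72
f 74 78 73
f 77 75 73
f 73 78 77
f 77 76 75
f 78 76 77



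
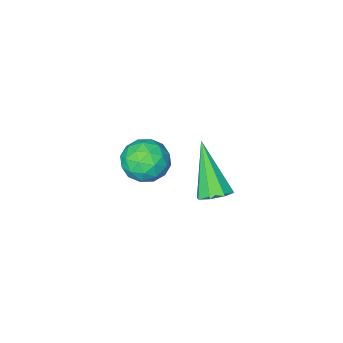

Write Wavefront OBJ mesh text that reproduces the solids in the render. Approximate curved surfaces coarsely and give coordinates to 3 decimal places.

v -1.476 0.883 -3.987
v -0.778 0.841 -3.58
v -1.662 -0.401 -3.8
v -0.964 -0.443 -3.393
v -1.595 -0.049 -3.073
v -1.48 0.744 -3.189
v -0.96 -0.304 -4.191
v -0.845 0.489 -4.307
v -0.458 0.107 -3.706
v -0.851 0.265 -3.016
v -1.589 0.175 -4.364
v -1.982 0.333 -3.674
v -1.111 0.974 -3.8
v -1.329 -0.534 -3.58
v -1.7 -0.303 -3.392
v -1.29 -0.328 -3.153
v -1.523 0.917 -3.57
v -1.113 0.893 -3.331
v -1.593 0.37 -3.033
v -1.327 -0.453 -4.049
v -0.917 -0.477 -3.81
v -1.15 0.768 -4.227
v -0.74 0.743 -3.988
v -0.847 0.07 -4.347
v -0.512 0.518 -3.635
v -0.622 -0.236 -3.525
v -0.62 -0.154 -3.994
v -0.552 0.312 -4.062
v -0.743 0.611 -3.229
v -0.852 -0.143 -3.119
v -1.223 0.088 -2.931
v -1.156 0.554 -2.999
v -0.555 0.18 -3.303
v -1.588 0.583 -4.261
v -1.697 -0.171 -4.151
v -1.284 -0.114 -4.381
v -1.217 0.352 -4.449
v -1.818 0.676 -3.855
v -1.928 -0.078 -3.745
v -1.888 0.128 -3.318
v -1.82 0.594 -3.386
v -1.885 0.26 -4.077
v -1.258 3.826 -2.382
v -0.712 3.79 -2.326
v -1.482 2.754 -0.878
v -0.874 4.118 -2.117
v -1.262 4.274 -2.063
v -1.647 4.168 -2.196
v -1.804 3.861 -2.438
v -1.642 3.534 -2.647
v -1.254 3.378 -2.701
v -0.869 3.484 -2.568
f 1 38 17
f 38 12 41
f 17 41 6
f 38 41 17
f 1 17 13
f 17 6 18
f 13 18 2
f 17 18 13
f 1 13 22
f 13 2 23
f 22 23 8
f 13 23 22
f 1 22 34
f 22 8 37
f 34 37 11
f 22 37 34
f 1 34 38
f 34 11 42
f 38 42 12
f 34 42 38
f 2 18 29
f 18 6 32
f 29 32 10
f 18 32 29
f 6 41 19
f 41 12 40
f 19 40 5
f 41 40 19
f 12 42 39
f 42 11 35
f 39 35 3
f 42 35 39
f 11 37 36
f 37 8 24
f 36 24 7
f 37 24 36
f 8 23 28
f 23 2 25
f 28 25 9
f 23 25 28
f 4 30 16
f 30 10 31
f 16 31 5
f 30 31 16
f 4 16 14
f 16 5 15
f 14 15 3
f 16 15 14
f 4 14 21
f 14 3 20
f 21 20 7
f 14 20 21
f 4 21 26
f 21 7 27
f 26 27 9
f 21 27 26
f 4 26 30
f 26 9 33
f 30 33 10
f 26 33 30
f 5 31 19
f 31 10 32
f 19 32 6
f 31 32 19
f 3 15 39
f 15 5 40
f 39 40 12
f 15 40 39
f 7 20 36
f 20 3 35
f 36 35 11
f 20 35 36
f 9 27 28
f 27 7 24
f 28 24 8
f 27 24 28
f 10 33 29
f 33 9 25
f 29 25 2
f 33 25 29
f 44 43 46
f 44 46 45
f 46 43 47
f 46 47 45
f 47 43 48
f 47 48 45
f 48 43 49
f 48 49 45
f 49 43 50
f 49 50 45
f 50 43 51
f 50 51 45
f 51 43 52
f 51 52 45
f 52 43 44
f 52 44 45



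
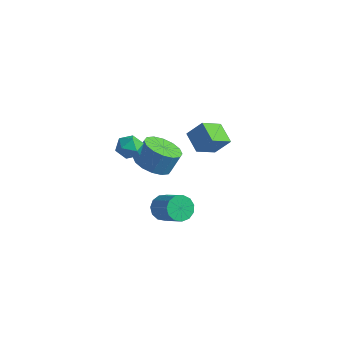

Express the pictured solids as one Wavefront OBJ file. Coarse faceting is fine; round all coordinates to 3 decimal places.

v -2.571 0.408 -4.204
v -2.135 0.484 -4.772
v -0.892 0.127 -3.863
v -1.329 0.052 -3.296
v -2.158 0.849 -4.596
v -0.916 0.492 -3.688
v -2.313 1.074 -4.297
v -1.07 0.718 -3.388
v -2.55 1.088 -3.967
v -1.307 0.731 -3.059
v -2.793 0.886 -3.713
v -1.551 0.53 -2.805
v -2.966 0.532 -3.615
v -1.724 0.176 -2.707
v -3.014 0.139 -3.704
v -1.771 -0.217 -2.796
v -2.921 -0.168 -3.952
v -1.679 -0.525 -3.043
v -2.717 -0.293 -4.28
v -1.475 -0.649 -3.371
v -2.467 -0.195 -4.584
v -1.224 -0.551 -3.675
v -2.25 0.095 -4.767
v -1.007 -0.262 -3.858
v -2.313 -1.772 1.866
v -1.853 -1.892 2.357
v -2.727 -2.788 2.003
v -2.267 -2.908 2.494
v -2.771 -2.459 2.601
v -2.515 -1.831 2.516
v -2.065 -2.849 1.844
v -1.809 -2.221 1.759
v -1.7 -2.558 2.344
v -2.136 -2.317 2.811
v -2.444 -2.363 1.549
v -2.88 -2.122 2.016
v -2.133 -0.983 0.167
v -1.228 -0.95 -0.087
v -0.963 -0.485 0.92
v -1.867 -0.517 1.173
v -1.415 -0.526 -0.233
v -1.15 -0.06 0.773
v -1.795 -0.224 -0.273
v -1.53 0.242 0.733
v -2.265 -0.125 -0.195
v -2 0.34 0.812
v -2.699 -0.256 -0.02
v -2.434 0.209 0.987
v -2.982 -0.582 0.205
v -2.717 -0.117 1.212
v -3.037 -1.015 0.42
v -2.772 -0.55 1.427
v -2.85 -1.44 0.567
v -2.585 -0.974 1.573
v -2.47 -1.742 0.607
v -2.205 -1.276 1.613
v -2 -1.84 0.528
v -1.735 -1.375 1.535
v -1.566 -1.709 0.353
v -1.301 -1.244 1.36
v -1.283 -1.383 0.128
v -1.018 -0.918 1.135
v -2.637 3.58 -1.034
v -2.87 2.463 -0.351
v -2.022 3.965 -0.195
v -2.254 2.848 0.488
v -1.686 3.092 -1.508
v -1.918 1.975 -0.825
v -1.07 3.477 -0.669
v -1.303 2.36 0.014
f 2 1 5
f 2 5 3
f 3 5 6
f 3 6 4
f 5 1 7
f 5 7 6
f 6 7 8
f 6 8 4
f 7 1 9
f 7 9 8
f 8 9 10
f 8 10 4
f 9 1 11
f 9 11 10
f 10 11 12
f 10 12 4
f 11 1 13
f 11 13 12
f 12 13 14
f 12 14 4
f 13 1 15
f 13 15 14
f 14 15 16
f 14 16 4
f 15 1 17
f 15 17 16
f 16 17 18
f 16 18 4
f 17 1 19
f 17 19 18
f 18 19 20
f 18 20 4
f 19 1 21
f 19 21 20
f 20 21 22
f 20 22 4
f 21 1 23
f 21 23 22
f 22 23 24
f 22 24 4
f 23 1 2
f 23 2 24
f 24 2 3
f 24 3 4
f 25 36 30
f 25 30 26
f 25 26 32
f 25 32 35
f 25 35 36
f 26 30 34
f 30 36 29
f 36 35 27
f 35 32 31
f 32 26 33
f 28 34 29
f 28 29 27
f 28 27 31
f 28 31 33
f 28 33 34
f 29 34 30
f 27 29 36
f 31 27 35
f 33 31 32
f 34 33 26
f 38 37 41
f 38 41 39
f 39 41 42
f 39 42 40
f 41 37 43
f 41 43 42
f 42 43 44
f 42 44 40
f 43 37 45
f 43 45 44
f 44 45 46
f 44 46 40
f 45 37 47
f 45 47 46
f 46 47 48
f 46 48 40
f 47 37 49
f 47 49 48
f 48 49 50
f 48 50 40
f 49 37 51
f 49 51 50
f 50 51 52
f 50 52 40
f 51 37 53
f 51 53 52
f 52 53 54
f 52 54 40
f 53 37 55
f 53 55 54
f 54 55 56
f 54 56 40
f 55 37 57
f 55 57 56
f 56 57 58
f 56 58 40
f 57 37 59
f 57 59 58
f 58 59 60
f 58 60 40
f 59 37 61
f 59 61 60
f 60 61 62
f 60 62 40
f 61 37 38
f 61 38 62
f 62 38 39
f 62 39 40
f 64 66 63
f 67 64 63
f 63 66 65
f 65 67 63
f 64 70 66
f 68 64 67
f 68 70 64
f 66 70 65
f 69 67 65
f 65 70 69
f 69 68 67
f 70 68 69



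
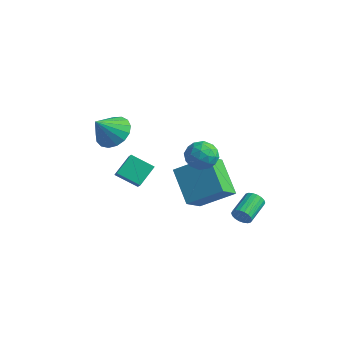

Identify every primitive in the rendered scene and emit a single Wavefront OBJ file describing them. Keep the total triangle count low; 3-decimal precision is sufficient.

v -3.379 -2.859 1
v -2.575 -3.408 0.633
v -3.561 -3.901 2.16
v -2.366 -3.089 0.953
v -2.389 -2.717 1.283
v -2.638 -2.378 1.548
v -3.058 -2.149 1.688
v -3.551 -2.083 1.67
v -4.004 -2.194 1.498
v -4.315 -2.459 1.213
v -4.411 -2.815 0.878
v -4.271 -3.181 0.572
v -3.926 -3.473 0.363
v -3.456 -3.625 0.3
v -2.969 -3.602 0.398
v 3.159 -0.711 -3.186
v 3.396 -0.512 -3.653
v 3.077 0.831 -3.241
v 2.841 0.631 -2.774
v 3.159 -0.547 -3.721
v 2.84 0.795 -3.31
v 2.922 -0.615 -3.684
v 2.603 0.728 -3.272
v 2.732 -0.702 -3.547
v 2.413 0.641 -3.136
v 2.627 -0.791 -3.34
v 2.308 0.552 -2.928
v 2.627 -0.864 -3.101
v 2.308 0.479 -2.69
v 2.733 -0.906 -2.88
v 2.414 0.436 -2.468
v 2.923 -0.911 -2.719
v 2.604 0.432 -2.307
v 3.16 -0.875 -2.65
v 2.841 0.467 -2.239
v 3.397 -0.808 -2.688
v 3.078 0.535 -2.276
v 3.587 -0.721 -2.824
v 3.268 0.622 -2.413
v 3.692 -0.632 -3.032
v 3.373 0.711 -2.62
v 3.692 -0.559 -3.27
v 3.373 0.784 -2.859
v 3.586 -0.516 -3.492
v 3.267 0.826 -3.08
v -4.452 -1.757 -3.193
v -4.495 -0.677 -2.368
v -3.352 -1.204 -3.86
v -3.395 -0.124 -3.034
v -3.785 -2.256 -2.506
v -3.828 -1.176 -1.68
v -2.685 -1.703 -3.172
v -2.728 -0.623 -2.347
v -0.037 -2.144 -0.571
v 1.361 -1.105 0.492
v -0.247 -0.945 -1.466
v 1.151 0.093 -0.402
v 1.529 -2.873 -1.918
v 2.927 -1.835 -0.854
v 1.319 -1.675 -2.812
v 2.717 -0.636 -1.749
v 1.22 -1.877 1.833
v 2.078 -1.773 2.061
v 1.622 -2.587 0.639
v 2.48 -2.483 0.867
v 1.954 -3.024 1.345
v 1.705 -2.585 2.083
v 1.995 -1.775 0.617
v 1.746 -1.336 1.355
v 2.557 -1.71 1.309
v 2.532 -2.481 1.759
v 1.168 -1.879 0.941
v 1.143 -2.65 1.391
v 1.613 -1.763 2.052
v 2.087 -2.597 0.648
v 1.777 -2.915 0.93
v 2.281 -2.854 1.063
v 1.394 -2.24 2.065
v 1.899 -2.179 2.199
v 1.826 -2.914 1.778
v 1.801 -2.181 0.501
v 2.306 -2.12 0.635
v 1.419 -1.506 1.637
v 1.923 -1.445 1.77
v 1.874 -1.446 0.922
v 2.399 -1.664 1.743
v 2.636 -2.082 1.042
v 2.351 -1.666 0.895
v 2.204 -1.408 1.329
v 2.385 -2.118 2.008
v 2.621 -2.535 1.306
v 2.312 -2.853 1.588
v 2.165 -2.595 2.021
v 2.666 -2.081 1.566
v 1.079 -1.825 1.394
v 1.315 -2.242 0.692
v 1.535 -1.765 0.679
v 1.388 -1.507 1.112
v 1.064 -2.278 1.658
v 1.301 -2.696 0.957
v 1.496 -2.952 1.371
v 1.349 -2.694 1.805
v 1.034 -2.279 1.134
f 2 1 4
f 2 4 3
f 4 1 5
f 4 5 3
f 5 1 6
f 5 6 3
f 6 1 7
f 6 7 3
f 7 1 8
f 7 8 3
f 8 1 9
f 8 9 3
f 9 1 10
f 9 10 3
f 10 1 11
f 10 11 3
f 11 1 12
f 11 12 3
f 12 1 13
f 12 13 3
f 13 1 14
f 13 14 3
f 14 1 15
f 14 15 3
f 15 1 2
f 15 2 3
f 17 16 20
f 17 20 18
f 18 20 21
f 18 21 19
f 20 16 22
f 20 22 21
f 21 22 23
f 21 23 19
f 22 16 24
f 22 24 23
f 23 24 25
f 23 25 19
f 24 16 26
f 24 26 25
f 25 26 27
f 25 27 19
f 26 16 28
f 26 28 27
f 27 28 29
f 27 29 19
f 28 16 30
f 28 30 29
f 29 30 31
f 29 31 19
f 30 16 32
f 30 32 31
f 31 32 33
f 31 33 19
f 32 16 34
f 32 34 33
f 33 34 35
f 33 35 19
f 34 16 36
f 34 36 35
f 35 36 37
f 35 37 19
f 36 16 38
f 36 38 37
f 37 38 39
f 37 39 19
f 38 16 40
f 38 40 39
f 39 40 41
f 39 41 19
f 40 16 42
f 40 42 41
f 41 42 43
f 41 43 19
f 42 16 44
f 42 44 43
f 43 44 45
f 43 45 19
f 44 16 17
f 44 17 45
f 45 17 18
f 45 18 19
f 47 49 46
f 50 47 46
f 46 49 48
f 48 50 46
f 47 53 49
f 51 47 50
f 51 53 47
f 49 53 48
f 52 50 48
f 48 53 52
f 52 51 50
f 53 51 52
f 55 57 54
f 58 55 54
f 54 57 56
f 56 58 54
f 55 61 57
f 59 55 58
f 59 61 55
f 57 61 56
f 60 58 56
f 56 61 60
f 60 59 58
f 61 59 60
f 62 99 78
f 99 73 102
f 78 102 67
f 99 102 78
f 62 78 74
f 78 67 79
f 74 79 63
f 78 79 74
f 62 74 83
f 74 63 84
f 83 84 69
f 74 84 83
f 62 83 95
f 83 69 98
f 95 98 72
f 83 98 95
f 62 95 99
f 95 72 103
f 99 103 73
f 95 103 99
f 63 79 90
f 79 67 93
f 90 93 71
f 79 93 90
f 67 102 80
f 102 73 101
f 80 101 66
f 102 101 80
f 73 103 100
f 103 72 96
f 100 96 64
f 103 96 100
f 72 98 97
f 98 69 85
f 97 85 68
f 98 85 97
f 69 84 89
f 84 63 86
f 89 86 70
f 84 86 89
f 65 91 77
f 91 71 92
f 77 92 66
f 91 92 77
f 65 77 75
f 77 66 76
f 75 76 64
f 77 76 75
f 65 75 82
f 75 64 81
f 82 81 68
f 75 81 82
f 65 82 87
f 82 68 88
f 87 88 70
f 82 88 87
f 65 87 91
f 87 70 94
f 91 94 71
f 87 94 91
f 66 92 80
f 92 71 93
f 80 93 67
f 92 93 80
f 64 76 100
f 76 66 101
f 100 101 73
f 76 101 100
f 68 81 97
f 81 64 96
f 97 96 72
f 81 96 97
f 70 88 89
f 88 68 85
f 89 85 69
f 88 85 89
f 71 94 90
f 94 70 86
f 90 86 63
f 94 86 90



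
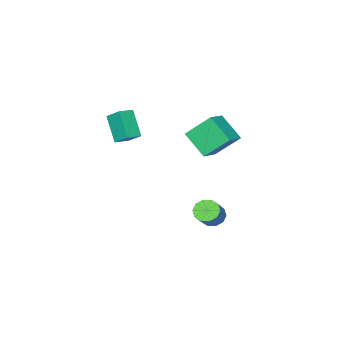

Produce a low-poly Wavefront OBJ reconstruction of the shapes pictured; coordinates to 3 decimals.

v -3.29 -3.292 0.925
v -4.221 -2.368 2.229
v -3.557 -1.976 -0.198
v -4.488 -1.052 1.107
v -2.252 -2.768 1.293
v -3.183 -1.844 2.598
v -2.519 -1.452 0.171
v -3.45 -0.528 1.475
v -3.224 -1.66 -4.439
v -2.731 -2.178 -4.522
v -1.924 -1.559 -3.605
v -2.416 -1.04 -3.521
v -2.643 -1.856 -4.817
v -1.836 -1.237 -3.899
v -2.777 -1.46 -4.967
v -1.97 -0.84 -4.049
v -3.081 -1.139 -4.915
v -2.274 -0.52 -3.998
v -3.44 -1.018 -4.682
v -2.633 -0.398 -3.764
v -3.716 -1.141 -4.355
v -2.909 -0.522 -3.438
v -3.804 -1.463 -4.061
v -2.997 -0.844 -3.143
v -3.67 -1.86 -3.911
v -2.863 -1.24 -2.993
v -3.366 -2.18 -3.962
v -2.559 -1.561 -3.045
v -3.007 -2.302 -4.196
v -2.2 -1.682 -3.278
v 0.443 -4.528 2.657
v 0.298 -3.59 3.341
v 0.602 -3.508 1.293
v 0.457 -2.57 1.977
v 1.283 -4.49 2.783
v 1.138 -3.552 3.467
v 1.442 -3.47 1.419
v 1.297 -2.532 2.103
f 2 4 1
f 5 2 1
f 1 4 3
f 3 5 1
f 2 8 4
f 6 2 5
f 6 8 2
f 4 8 3
f 7 5 3
f 3 8 7
f 7 6 5
f 8 6 7
f 10 9 13
f 10 13 11
f 11 13 14
f 11 14 12
f 13 9 15
f 13 15 14
f 14 15 16
f 14 16 12
f 15 9 17
f 15 17 16
f 16 17 18
f 16 18 12
f 17 9 19
f 17 19 18
f 18 19 20
f 18 20 12
f 19 9 21
f 19 21 20
f 20 21 22
f 20 22 12
f 21 9 23
f 21 23 22
f 22 23 24
f 22 24 12
f 23 9 25
f 23 25 24
f 24 25 26
f 24 26 12
f 25 9 27
f 25 27 26
f 26 27 28
f 26 28 12
f 27 9 29
f 27 29 28
f 28 29 30
f 28 30 12
f 29 9 10
f 29 10 30
f 30 10 11
f 30 11 12
f 32 34 31
f 35 32 31
f 31 34 33
f 33 35 31
f 32 38 34
f 36 32 35
f 36 38 32
f 34 38 33
f 37 35 33
f 33 38 37
f 37 36 35
f 38 36 37



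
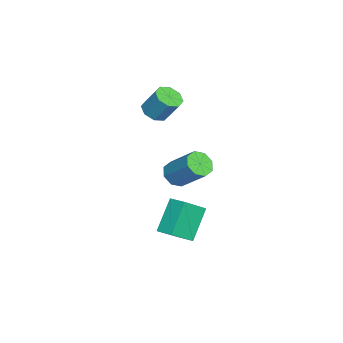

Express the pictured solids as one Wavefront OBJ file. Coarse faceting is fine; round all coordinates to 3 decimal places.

v 0.861 2.966 1.313
v 1.526 2.842 1.067
v 2.204 3.989 2.321
v 1.539 4.114 2.567
v 1.282 3.265 0.812
v 1.961 4.412 2.065
v 0.791 3.513 0.85
v 1.47 4.661 2.104
v 0.341 3.441 1.16
v 1.02 4.588 2.413
v 0.196 3.091 1.559
v 0.874 4.238 2.813
v 0.439 2.668 1.815
v 1.118 3.815 3.068
v 0.93 2.419 1.776
v 1.609 3.567 3.03
v 1.38 2.492 1.467
v 2.059 3.639 2.72
v 0.662 3.051 -3.108
v -0.503 3.489 -1.686
v 1.163 3.775 -2.921
v -0.003 4.213 -1.499
v 1.543 2.187 -2.121
v 0.377 2.625 -0.699
v 2.043 2.911 -1.934
v 0.878 3.349 -0.512
v -2.958 1.444 2.947
v -2.355 1.048 3.056
v -2.099 1.759 4.222
v -2.702 2.156 4.113
v -2.257 1.508 2.754
v -2.001 2.219 3.921
v -2.57 1.931 2.565
v -2.314 2.642 3.732
v -3.11 2.069 2.6
v -2.854 2.78 3.766
v -3.561 1.841 2.838
v -3.305 2.552 4.004
v -3.659 1.381 3.139
v -3.403 2.092 4.306
v -3.346 0.958 3.328
v -3.09 1.669 4.495
v -2.806 0.82 3.294
v -2.55 1.531 4.46
f 2 1 5
f 2 5 3
f 3 5 6
f 3 6 4
f 5 1 7
f 5 7 6
f 6 7 8
f 6 8 4
f 7 1 9
f 7 9 8
f 8 9 10
f 8 10 4
f 9 1 11
f 9 11 10
f 10 11 12
f 10 12 4
f 11 1 13
f 11 13 12
f 12 13 14
f 12 14 4
f 13 1 15
f 13 15 14
f 14 15 16
f 14 16 4
f 15 1 17
f 15 17 16
f 16 17 18
f 16 18 4
f 17 1 2
f 17 2 18
f 18 2 3
f 18 3 4
f 20 22 19
f 23 20 19
f 19 22 21
f 21 23 19
f 20 26 22
f 24 20 23
f 24 26 20
f 22 26 21
f 25 23 21
f 21 26 25
f 25 24 23
f 26 24 25
f 28 27 31
f 28 31 29
f 29 31 32
f 29 32 30
f 31 27 33
f 31 33 32
f 32 33 34
f 32 34 30
f 33 27 35
f 33 35 34
f 34 35 36
f 34 36 30
f 35 27 37
f 35 37 36
f 36 37 38
f 36 38 30
f 37 27 39
f 37 39 38
f 38 39 40
f 38 40 30
f 39 27 41
f 39 41 40
f 40 41 42
f 40 42 30
f 41 27 43
f 41 43 42
f 42 43 44
f 42 44 30
f 43 27 28
f 43 28 44
f 44 28 29
f 44 29 30



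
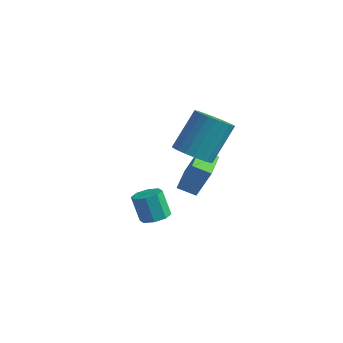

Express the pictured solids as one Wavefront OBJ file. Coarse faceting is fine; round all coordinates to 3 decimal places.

v 2.641 -2.283 -0.774
v 3.256 -2.379 -0.526
v 2.775 -2.353 0.681
v 2.159 -2.257 0.434
v 3.142 -1.882 -0.583
v 2.661 -1.856 0.625
v 2.735 -1.62 -0.751
v 2.254 -1.594 0.457
v 2.272 -1.747 -0.932
v 1.791 -1.72 0.275
v 2.025 -2.187 -1.021
v 1.544 -2.161 0.186
v 2.139 -2.684 -0.965
v 1.658 -2.658 0.243
v 2.546 -2.946 -0.797
v 2.065 -2.92 0.411
v 3.009 -2.82 -0.615
v 2.528 -2.793 0.592
v 1.888 1.146 0.969
v 2.654 1.548 0.577
v 2.859 2.836 2.299
v 2.092 2.434 2.691
v 2.384 1.766 0.447
v 2.589 3.053 2.169
v 2.038 1.889 0.396
v 2.243 3.176 2.118
v 1.669 1.899 0.432
v 1.874 3.187 2.154
v 1.334 1.795 0.55
v 1.538 3.082 2.272
v 1.082 1.591 0.732
v 1.287 2.879 2.454
v 0.954 1.32 0.95
v 1.159 2.608 2.672
v 0.967 1.023 1.171
v 1.172 2.31 2.893
v 1.121 0.744 1.361
v 1.326 2.032 3.083
v 1.391 0.527 1.491
v 1.596 1.814 3.213
v 1.737 0.404 1.542
v 1.942 1.691 3.264
v 2.106 0.393 1.506
v 2.311 1.681 3.228
v 2.442 0.498 1.388
v 2.646 1.785 3.11
v 2.693 0.701 1.206
v 2.898 1.989 2.928
v 2.821 0.972 0.988
v 3.026 2.26 2.71
v 2.808 1.27 0.767
v 3.013 2.557 2.489
v 0.339 2.069 -2.232
v 0.984 2.299 -0.676
v -0.344 3.514 -2.163
v 0.301 3.745 -0.607
v 1.119 2.455 -2.613
v 1.764 2.686 -1.057
v 0.436 3.901 -2.544
v 1.081 4.131 -0.988
f 2 1 5
f 2 5 3
f 3 5 6
f 3 6 4
f 5 1 7
f 5 7 6
f 6 7 8
f 6 8 4
f 7 1 9
f 7 9 8
f 8 9 10
f 8 10 4
f 9 1 11
f 9 11 10
f 10 11 12
f 10 12 4
f 11 1 13
f 11 13 12
f 12 13 14
f 12 14 4
f 13 1 15
f 13 15 14
f 14 15 16
f 14 16 4
f 15 1 17
f 15 17 16
f 16 17 18
f 16 18 4
f 17 1 2
f 17 2 18
f 18 2 3
f 18 3 4
f 20 19 23
f 20 23 21
f 21 23 24
f 21 24 22
f 23 19 25
f 23 25 24
f 24 25 26
f 24 26 22
f 25 19 27
f 25 27 26
f 26 27 28
f 26 28 22
f 27 19 29
f 27 29 28
f 28 29 30
f 28 30 22
f 29 19 31
f 29 31 30
f 30 31 32
f 30 32 22
f 31 19 33
f 31 33 32
f 32 33 34
f 32 34 22
f 33 19 35
f 33 35 34
f 34 35 36
f 34 36 22
f 35 19 37
f 35 37 36
f 36 37 38
f 36 38 22
f 37 19 39
f 37 39 38
f 38 39 40
f 38 40 22
f 39 19 41
f 39 41 40
f 40 41 42
f 40 42 22
f 41 19 43
f 41 43 42
f 42 43 44
f 42 44 22
f 43 19 45
f 43 45 44
f 44 45 46
f 44 46 22
f 45 19 47
f 45 47 46
f 46 47 48
f 46 48 22
f 47 19 49
f 47 49 48
f 48 49 50
f 48 50 22
f 49 19 51
f 49 51 50
f 50 51 52
f 50 52 22
f 51 19 20
f 51 20 52
f 52 20 21
f 52 21 22
f 54 56 53
f 57 54 53
f 53 56 55
f 55 57 53
f 54 60 56
f 58 54 57
f 58 60 54
f 56 60 55
f 59 57 55
f 55 60 59
f 59 58 57
f 60 58 59



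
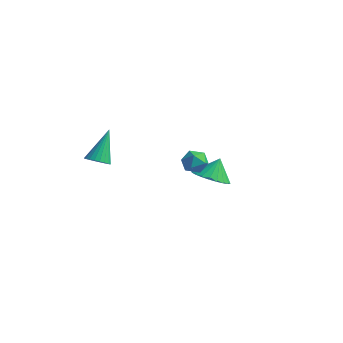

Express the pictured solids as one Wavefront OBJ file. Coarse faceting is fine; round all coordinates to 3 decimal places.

v -3.091 -4.514 2.414
v -2.44 -4.413 2.46
v -3.369 -3.446 4.046
v -2.512 -4.212 2.316
v -2.672 -4.057 2.187
v -2.896 -3.971 2.092
v -3.149 -3.968 2.047
v -3.394 -4.048 2.058
v -3.592 -4.199 2.122
v -3.714 -4.398 2.232
v -3.741 -4.614 2.369
v -3.669 -4.815 2.512
v -3.509 -4.971 2.641
v -3.286 -5.056 2.736
v -3.032 -5.059 2.781
v -2.788 -4.979 2.77
v -2.589 -4.829 2.706
v -2.467 -4.63 2.596
v 0.261 -1.339 2.02
v 0.811 -1.066 2.406
v 0.129 -2.194 2.814
v 0.679 -1.921 3.2
v 0.052 -1.558 3.154
v 0.134 -1.03 2.664
v 0.806 -2.23 2.556
v 0.888 -1.702 2.066
v 1.148 -1.617 2.737
v 0.682 -1.201 3.107
v 0.258 -2.059 2.113
v -0.208 -1.643 2.483
v -1.906 2.044 -0.817
v -1.059 2.557 -1.133
v -1.854 2.656 0.317
v -1.353 2.808 -1.255
v -1.732 2.943 -1.31
v -2.137 2.941 -1.29
v -2.507 2.802 -1.198
v -2.786 2.548 -1.048
v -2.931 2.218 -0.863
v -2.92 1.86 -0.671
v -2.754 1.531 -0.501
v -2.46 1.28 -0.379
v -2.081 1.145 -0.324
v -1.676 1.147 -0.344
v -1.305 1.286 -0.436
v -1.027 1.54 -0.586
v -0.882 1.87 -0.771
v -0.893 2.227 -0.963
f 2 1 4
f 2 4 3
f 4 1 5
f 4 5 3
f 5 1 6
f 5 6 3
f 6 1 7
f 6 7 3
f 7 1 8
f 7 8 3
f 8 1 9
f 8 9 3
f 9 1 10
f 9 10 3
f 10 1 11
f 10 11 3
f 11 1 12
f 11 12 3
f 12 1 13
f 12 13 3
f 13 1 14
f 13 14 3
f 14 1 15
f 14 15 3
f 15 1 16
f 15 16 3
f 16 1 17
f 16 17 3
f 17 1 18
f 17 18 3
f 18 1 2
f 18 2 3
f 19 30 24
f 19 24 20
f 19 20 26
f 19 26 29
f 19 29 30
f 20 24 28
f 24 30 23
f 30 29 21
f 29 26 25
f 26 20 27
f 22 28 23
f 22 23 21
f 22 21 25
f 22 25 27
f 22 27 28
f 23 28 24
f 21 23 30
f 25 21 29
f 27 25 26
f 28 27 20
f 32 31 34
f 32 34 33
f 34 31 35
f 34 35 33
f 35 31 36
f 35 36 33
f 36 31 37
f 36 37 33
f 37 31 38
f 37 38 33
f 38 31 39
f 38 39 33
f 39 31 40
f 39 40 33
f 40 31 41
f 40 41 33
f 41 31 42
f 41 42 33
f 42 31 43
f 42 43 33
f 43 31 44
f 43 44 33
f 44 31 45
f 44 45 33
f 45 31 46
f 45 46 33
f 46 31 47
f 46 47 33
f 47 31 48
f 47 48 33
f 48 31 32
f 48 32 33



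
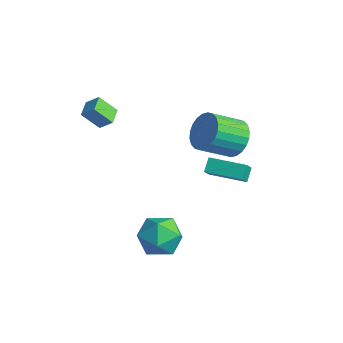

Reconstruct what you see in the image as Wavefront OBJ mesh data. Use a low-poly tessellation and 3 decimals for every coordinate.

v 0.99 1.855 0.199
v 1.412 1.271 0.934
v 0.66 2.348 0.779
v 1.082 1.764 1.515
v 2.518 2.916 0.165
v 2.94 2.332 0.901
v 2.188 3.409 0.746
v 2.61 2.825 1.481
v 1.243 0.176 -3.407
v 1.889 -0.412 -2.526
v -0.009 -1.388 -3.534
v 0.637 -1.976 -2.653
v -0.032 -0.972 -2.365
v 0.742 -0.006 -2.286
v 1.138 -1.794 -3.774
v 1.912 -0.828 -3.695
v 1.824 -1.63 -2.753
v 1.101 -1.122 -1.882
v 0.779 -0.678 -4.178
v 0.056 -0.17 -3.307
v 0.175 3.954 1.332
v 1.118 4.06 1.888
v 0.728 2.512 2.844
v -0.215 2.406 2.288
v 0.848 4.282 2.138
v 0.459 2.734 3.093
v 0.476 4.454 2.265
v 0.087 2.906 3.22
v 0.058 4.55 2.249
v -0.332 3.002 3.205
v -0.342 4.555 2.095
v -0.732 3.007 3.05
v -0.664 4.468 1.824
v -1.053 2.921 2.779
v -0.858 4.304 1.478
v -1.247 2.756 2.434
v -0.895 4.086 1.11
v -1.284 2.538 2.066
v -0.768 3.848 0.776
v -1.158 2.3 1.732
v -0.499 3.626 0.527
v -0.888 2.078 1.482
v -0.127 3.454 0.4
v -0.516 1.906 1.355
v 0.292 3.358 0.415
v -0.098 1.81 1.371
v 0.692 3.353 0.57
v 0.302 1.805 1.525
v 1.013 3.439 0.841
v 0.624 1.892 1.796
v 1.207 3.604 1.186
v 0.818 2.056 2.142
v 1.244 3.822 1.554
v 0.855 2.274 2.51
v -3.547 -1.219 2.028
v -4.025 -1.929 2.979
v -4.198 -0.526 2.218
v -4.676 -1.236 3.169
v -2.984 -0.844 2.591
v -3.462 -1.554 3.542
v -3.635 -0.151 2.781
v -4.113 -0.861 3.732
f 2 4 1
f 5 2 1
f 1 4 3
f 3 5 1
f 2 8 4
f 6 2 5
f 6 8 2
f 4 8 3
f 7 5 3
f 3 8 7
f 7 6 5
f 8 6 7
f 9 20 14
f 9 14 10
f 9 10 16
f 9 16 19
f 9 19 20
f 10 14 18
f 14 20 13
f 20 19 11
f 19 16 15
f 16 10 17
f 12 18 13
f 12 13 11
f 12 11 15
f 12 15 17
f 12 17 18
f 13 18 14
f 11 13 20
f 15 11 19
f 17 15 16
f 18 17 10
f 22 21 25
f 22 25 23
f 23 25 26
f 23 26 24
f 25 21 27
f 25 27 26
f 26 27 28
f 26 28 24
f 27 21 29
f 27 29 28
f 28 29 30
f 28 30 24
f 29 21 31
f 29 31 30
f 30 31 32
f 30 32 24
f 31 21 33
f 31 33 32
f 32 33 34
f 32 34 24
f 33 21 35
f 33 35 34
f 34 35 36
f 34 36 24
f 35 21 37
f 35 37 36
f 36 37 38
f 36 38 24
f 37 21 39
f 37 39 38
f 38 39 40
f 38 40 24
f 39 21 41
f 39 41 40
f 40 41 42
f 40 42 24
f 41 21 43
f 41 43 42
f 42 43 44
f 42 44 24
f 43 21 45
f 43 45 44
f 44 45 46
f 44 46 24
f 45 21 47
f 45 47 46
f 46 47 48
f 46 48 24
f 47 21 49
f 47 49 48
f 48 49 50
f 48 50 24
f 49 21 51
f 49 51 50
f 50 51 52
f 50 52 24
f 51 21 53
f 51 53 52
f 52 53 54
f 52 54 24
f 53 21 22
f 53 22 54
f 54 22 23
f 54 23 24
f 56 58 55
f 59 56 55
f 55 58 57
f 57 59 55
f 56 62 58
f 60 56 59
f 60 62 56
f 58 62 57
f 61 59 57
f 57 62 61
f 61 60 59
f 62 60 61



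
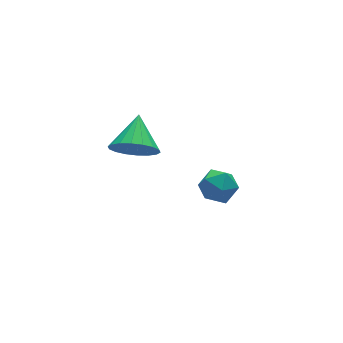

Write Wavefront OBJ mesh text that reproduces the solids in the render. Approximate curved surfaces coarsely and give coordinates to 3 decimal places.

v -2.878 3.109 2.095
v -2.299 3.164 1.382
v -2.102 4.151 2.805
v -2.585 3.441 1.288
v -2.929 3.653 1.354
v -3.263 3.757 1.567
v -3.521 3.733 1.884
v -3.651 3.585 2.243
v -3.629 3.343 2.572
v -3.457 3.055 2.807
v -3.171 2.778 2.901
v -2.827 2.566 2.835
v -2.493 2.462 2.623
v -2.235 2.486 2.306
v -2.104 2.634 1.947
v -2.127 2.876 1.617
v -0 3.113 -2.435
v 0.233 3.509 -1.755
v 1.227 3.231 -2.925
v 1.46 3.627 -2.245
v 1.276 2.828 -2.212
v 0.517 2.755 -1.91
v 0.943 3.985 -2.77
v 0.184 3.912 -2.468
v 0.815 4.047 -1.963
v 1.022 3.332 -1.618
v 0.438 3.408 -3.062
v 0.645 2.693 -2.717
f 2 1 4
f 2 4 3
f 4 1 5
f 4 5 3
f 5 1 6
f 5 6 3
f 6 1 7
f 6 7 3
f 7 1 8
f 7 8 3
f 8 1 9
f 8 9 3
f 9 1 10
f 9 10 3
f 10 1 11
f 10 11 3
f 11 1 12
f 11 12 3
f 12 1 13
f 12 13 3
f 13 1 14
f 13 14 3
f 14 1 15
f 14 15 3
f 15 1 16
f 15 16 3
f 16 1 2
f 16 2 3
f 17 28 22
f 17 22 18
f 17 18 24
f 17 24 27
f 17 27 28
f 18 22 26
f 22 28 21
f 28 27 19
f 27 24 23
f 24 18 25
f 20 26 21
f 20 21 19
f 20 19 23
f 20 23 25
f 20 25 26
f 21 26 22
f 19 21 28
f 23 19 27
f 25 23 24
f 26 25 18



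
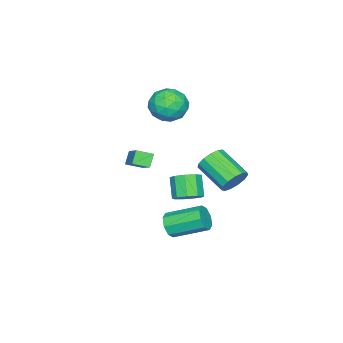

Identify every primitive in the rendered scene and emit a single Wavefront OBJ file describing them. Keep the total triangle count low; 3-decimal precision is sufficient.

v 2.546 -0.16 3.23
v 3.661 0.968 4.257
v 3.098 -0.075 2.537
v 4.214 1.053 3.565
v 3.046 -0.933 3.535
v 4.162 0.195 4.563
v 3.599 -0.848 2.843
v 4.714 0.28 3.87
v -1.168 3.237 0.075
v -0.891 2.763 -0.675
v -1.454 0.929 0.274
v -1.732 1.403 1.025
v -0.473 2.798 -0.36
v -1.037 0.964 0.589
v -0.277 2.972 0.093
v -0.84 1.139 1.043
v -0.363 3.23 0.541
v -0.927 1.397 1.49
v -0.705 3.491 0.841
v -1.269 1.657 1.79
v -1.194 3.67 0.898
v -1.758 1.837 1.847
v -1.675 3.712 0.693
v -2.238 1.879 1.643
v -1.995 3.603 0.293
v -2.558 1.77 1.242
v -2.052 3.378 -0.177
v -2.616 1.545 0.773
v -1.829 3.107 -0.566
v -2.393 1.274 0.383
v -1.396 2.878 -0.752
v -1.959 1.045 0.197
v 3.249 1.654 -1.364
v 3.527 2.055 -2.023
v 2.869 3.906 -1.175
v 2.591 3.506 -0.516
v 2.93 1.872 -2.087
v 2.272 3.724 -1.239
v 2.52 1.562 -1.728
v 1.862 3.413 -0.879
v 2.537 1.305 -1.155
v 1.879 3.157 -0.307
v 2.971 1.254 -0.705
v 2.313 3.105 0.143
v 3.568 1.436 -0.641
v 2.91 3.288 0.207
v 3.978 1.747 -1.001
v 3.32 3.598 -0.152
v 3.961 2.003 -1.573
v 3.303 3.855 -0.725
v -0.911 0.454 -2.014
v -0.271 0.741 -1.434
v -1.029 0.153 -0.306
v -1.669 -0.134 -0.886
v -0.71 1.178 -1.501
v -1.468 0.59 -0.373
v -1.242 1.276 -1.808
v -2 0.688 -0.68
v -1.62 0.989 -2.211
v -2.378 0.402 -1.084
v -1.666 0.452 -2.522
v -2.424 -0.135 -1.395
v -1.359 -0.084 -2.595
v -2.117 -0.672 -1.468
v -0.842 -0.369 -2.396
v -1.6 -0.957 -1.269
v -0.358 -0.269 -2.018
v -1.116 -0.856 -0.891
v -0.132 0.17 -1.638
v -0.89 -0.418 -0.511
v -4.459 -2.209 3.55
v -3.81 -1.153 3.72
v -2.73 -3.227 3.28
v -2.081 -2.171 3.45
v -2.691 -2.692 4.41
v -3.759 -2.062 4.577
v -2.781 -2.318 2.423
v -3.849 -1.688 2.59
v -2.773 -1.22 3.023
v -2.717 -1.451 4.251
v -3.823 -2.929 2.749
v -3.767 -3.16 3.977
v -4.286 -1.591 3.659
v -2.254 -2.789 3.341
v -2.612 -3.095 3.906
v -2.231 -2.474 4.006
v -4.256 -2.126 4.163
v -3.875 -1.505 4.262
v -3.217 -2.41 4.668
v -2.665 -2.875 2.738
v -2.284 -2.254 2.837
v -4.309 -1.906 2.994
v -3.928 -1.285 3.094
v -3.323 -1.97 2.332
v -3.295 -1.01 3.349
v -2.279 -1.609 3.19
v -2.69 -1.695 2.586
v -3.318 -1.325 2.685
v -3.263 -1.146 4.071
v -2.246 -1.745 3.912
v -2.605 -2.051 4.477
v -3.233 -1.681 4.575
v -2.653 -1.185 3.661
v -4.294 -2.635 3.088
v -3.277 -3.234 2.929
v -3.307 -2.699 2.425
v -3.935 -2.329 2.523
v -4.261 -2.771 3.81
v -3.245 -3.37 3.651
v -3.222 -3.055 4.315
v -3.85 -2.685 4.414
v -3.887 -3.195 3.339
f 2 4 1
f 5 2 1
f 1 4 3
f 3 5 1
f 2 8 4
f 6 2 5
f 6 8 2
f 4 8 3
f 7 5 3
f 3 8 7
f 7 6 5
f 8 6 7
f 10 9 13
f 10 13 11
f 11 13 14
f 11 14 12
f 13 9 15
f 13 15 14
f 14 15 16
f 14 16 12
f 15 9 17
f 15 17 16
f 16 17 18
f 16 18 12
f 17 9 19
f 17 19 18
f 18 19 20
f 18 20 12
f 19 9 21
f 19 21 20
f 20 21 22
f 20 22 12
f 21 9 23
f 21 23 22
f 22 23 24
f 22 24 12
f 23 9 25
f 23 25 24
f 24 25 26
f 24 26 12
f 25 9 27
f 25 27 26
f 26 27 28
f 26 28 12
f 27 9 29
f 27 29 28
f 28 29 30
f 28 30 12
f 29 9 31
f 29 31 30
f 30 31 32
f 30 32 12
f 31 9 10
f 31 10 32
f 32 10 11
f 32 11 12
f 34 33 37
f 34 37 35
f 35 37 38
f 35 38 36
f 37 33 39
f 37 39 38
f 38 39 40
f 38 40 36
f 39 33 41
f 39 41 40
f 40 41 42
f 40 42 36
f 41 33 43
f 41 43 42
f 42 43 44
f 42 44 36
f 43 33 45
f 43 45 44
f 44 45 46
f 44 46 36
f 45 33 47
f 45 47 46
f 46 47 48
f 46 48 36
f 47 33 49
f 47 49 48
f 48 49 50
f 48 50 36
f 49 33 34
f 49 34 50
f 50 34 35
f 50 35 36
f 52 51 55
f 52 55 53
f 53 55 56
f 53 56 54
f 55 51 57
f 55 57 56
f 56 57 58
f 56 58 54
f 57 51 59
f 57 59 58
f 58 59 60
f 58 60 54
f 59 51 61
f 59 61 60
f 60 61 62
f 60 62 54
f 61 51 63
f 61 63 62
f 62 63 64
f 62 64 54
f 63 51 65
f 63 65 64
f 64 65 66
f 64 66 54
f 65 51 67
f 65 67 66
f 66 67 68
f 66 68 54
f 67 51 69
f 67 69 68
f 68 69 70
f 68 70 54
f 69 51 52
f 69 52 70
f 70 52 53
f 70 53 54
f 71 108 87
f 108 82 111
f 87 111 76
f 108 111 87
f 71 87 83
f 87 76 88
f 83 88 72
f 87 88 83
f 71 83 92
f 83 72 93
f 92 93 78
f 83 93 92
f 71 92 104
f 92 78 107
f 104 107 81
f 92 107 104
f 71 104 108
f 104 81 112
f 108 112 82
f 104 112 108
f 72 88 99
f 88 76 102
f 99 102 80
f 88 102 99
f 76 111 89
f 111 82 110
f 89 110 75
f 111 110 89
f 82 112 109
f 112 81 105
f 109 105 73
f 112 105 109
f 81 107 106
f 107 78 94
f 106 94 77
f 107 94 106
f 78 93 98
f 93 72 95
f 98 95 79
f 93 95 98
f 74 100 86
f 100 80 101
f 86 101 75
f 100 101 86
f 74 86 84
f 86 75 85
f 84 85 73
f 86 85 84
f 74 84 91
f 84 73 90
f 91 90 77
f 84 90 91
f 74 91 96
f 91 77 97
f 96 97 79
f 91 97 96
f 74 96 100
f 96 79 103
f 100 103 80
f 96 103 100
f 75 101 89
f 101 80 102
f 89 102 76
f 101 102 89
f 73 85 109
f 85 75 110
f 109 110 82
f 85 110 109
f 77 90 106
f 90 73 105
f 106 105 81
f 90 105 106
f 79 97 98
f 97 77 94
f 98 94 78
f 97 94 98
f 80 103 99
f 103 79 95
f 99 95 72
f 103 95 99

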